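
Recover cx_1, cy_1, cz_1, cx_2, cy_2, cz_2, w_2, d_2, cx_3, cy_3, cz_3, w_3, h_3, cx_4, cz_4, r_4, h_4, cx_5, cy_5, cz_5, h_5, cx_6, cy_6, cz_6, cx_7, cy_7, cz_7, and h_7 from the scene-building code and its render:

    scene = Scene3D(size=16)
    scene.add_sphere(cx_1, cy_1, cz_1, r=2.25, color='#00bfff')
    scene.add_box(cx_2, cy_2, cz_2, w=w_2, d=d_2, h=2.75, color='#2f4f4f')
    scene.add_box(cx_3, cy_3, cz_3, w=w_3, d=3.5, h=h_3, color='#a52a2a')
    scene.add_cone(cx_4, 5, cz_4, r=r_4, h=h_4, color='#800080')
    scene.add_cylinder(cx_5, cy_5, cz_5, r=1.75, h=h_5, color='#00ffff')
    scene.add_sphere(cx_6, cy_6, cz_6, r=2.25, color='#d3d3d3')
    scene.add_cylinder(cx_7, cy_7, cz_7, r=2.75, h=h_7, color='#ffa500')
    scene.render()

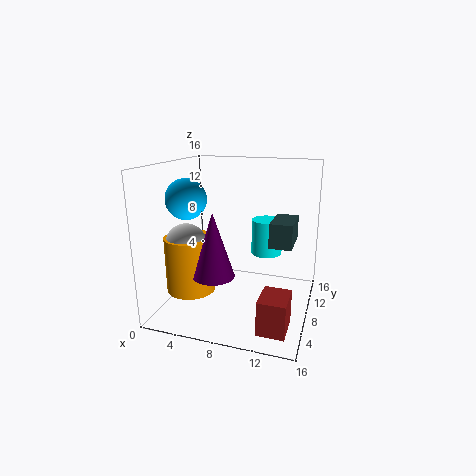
cx_1 = 2.5
cy_1 = 6.75
cz_1 = 12.25
cx_2 = 11.5
cy_2 = 7.75
cz_2 = 7.25
w_2 = 2.5
d_2 = 4.5
cx_3 = 12
cy_3 = 1
cz_3 = 1
w_3 = 2.75
h_3 = 3.5
cx_4 = 6.25
cz_4 = 4.5
r_4 = 2.25
h_4 = 7
cx_5 = 10.75
cy_5 = 10.25
cz_5 = 5.75
h_5 = 4
cx_6 = 2.75
cy_6 = 5.75
cz_6 = 7.5
cx_7 = 3
cy_7 = 6
cz_7 = 2
h_7 = 6.25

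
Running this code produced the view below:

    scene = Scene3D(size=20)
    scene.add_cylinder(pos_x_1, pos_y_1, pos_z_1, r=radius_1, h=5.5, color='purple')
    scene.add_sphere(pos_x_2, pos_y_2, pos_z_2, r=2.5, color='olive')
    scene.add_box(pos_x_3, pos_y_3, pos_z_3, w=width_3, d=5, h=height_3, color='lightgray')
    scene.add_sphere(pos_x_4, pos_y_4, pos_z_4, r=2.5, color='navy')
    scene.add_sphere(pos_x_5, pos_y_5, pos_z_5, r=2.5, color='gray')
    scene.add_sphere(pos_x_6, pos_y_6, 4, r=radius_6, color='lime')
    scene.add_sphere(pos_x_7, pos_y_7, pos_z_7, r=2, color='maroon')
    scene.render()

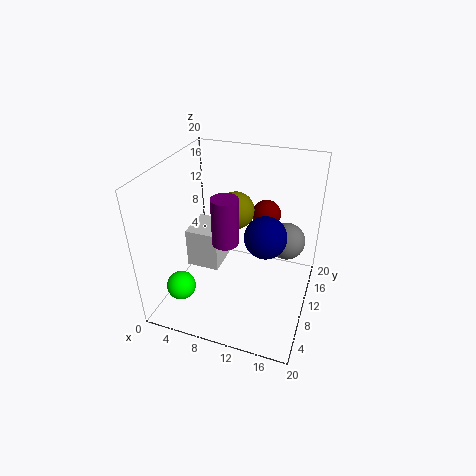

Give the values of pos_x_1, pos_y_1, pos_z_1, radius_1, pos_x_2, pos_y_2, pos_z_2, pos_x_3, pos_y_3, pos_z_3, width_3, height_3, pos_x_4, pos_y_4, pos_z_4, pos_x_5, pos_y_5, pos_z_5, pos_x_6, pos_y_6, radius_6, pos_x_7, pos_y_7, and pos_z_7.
pos_x_1 = 11, pos_y_1 = 3, pos_z_1 = 14, radius_1 = 1.5, pos_x_2 = 9.5, pos_y_2 = 10.5, pos_z_2 = 14, pos_x_3 = 3.5, pos_y_3 = 7, pos_z_3 = 6, width_3 = 4.5, height_3 = 5.5, pos_x_4 = 15, pos_y_4 = 5.5, pos_z_4 = 14, pos_x_5 = 16.5, pos_y_5 = 11.5, pos_z_5 = 10, pos_x_6 = 3.5, pos_y_6 = 4.5, radius_6 = 2, pos_x_7 = 13, pos_y_7 = 13.5, pos_z_7 = 12.5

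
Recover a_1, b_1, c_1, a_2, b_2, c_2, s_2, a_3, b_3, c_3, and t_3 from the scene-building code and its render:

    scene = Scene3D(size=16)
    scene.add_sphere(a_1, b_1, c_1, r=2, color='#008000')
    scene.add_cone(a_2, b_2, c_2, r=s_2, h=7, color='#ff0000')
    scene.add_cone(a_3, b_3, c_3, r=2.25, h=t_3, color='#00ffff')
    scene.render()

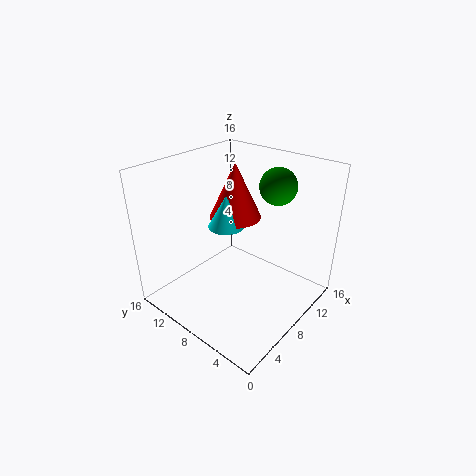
a_1 = 11.25; b_1 = 5.25; c_1 = 13.75; a_2 = 12.25; b_2 = 12; c_2 = 7.75; s_2 = 3.25; a_3 = 10.25; b_3 = 11.75; c_3 = 7.25; t_3 = 4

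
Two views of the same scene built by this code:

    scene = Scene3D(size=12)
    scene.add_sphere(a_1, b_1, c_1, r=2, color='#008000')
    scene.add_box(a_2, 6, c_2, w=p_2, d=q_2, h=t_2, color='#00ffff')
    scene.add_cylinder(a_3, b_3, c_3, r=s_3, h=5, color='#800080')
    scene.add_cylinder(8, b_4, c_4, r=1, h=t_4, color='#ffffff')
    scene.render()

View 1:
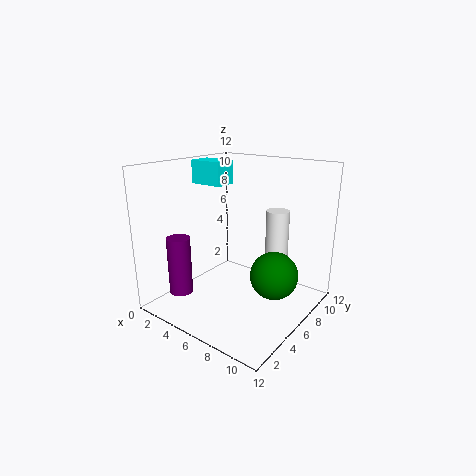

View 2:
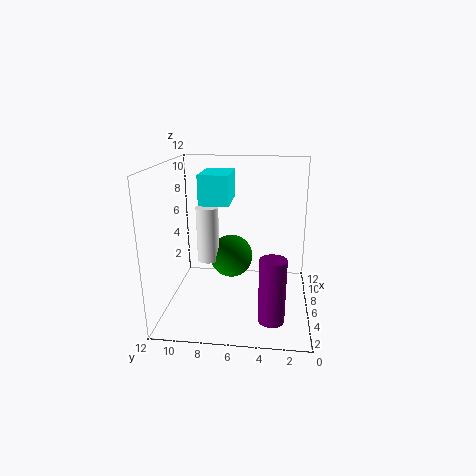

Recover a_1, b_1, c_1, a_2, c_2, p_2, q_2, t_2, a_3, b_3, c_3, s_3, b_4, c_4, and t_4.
a_1 = 9; b_1 = 7; c_1 = 3; a_2 = 1; c_2 = 10; p_2 = 3; q_2 = 2; t_2 = 2; a_3 = 2; b_3 = 3; c_3 = 1; s_3 = 1; b_4 = 9; c_4 = 3; t_4 = 5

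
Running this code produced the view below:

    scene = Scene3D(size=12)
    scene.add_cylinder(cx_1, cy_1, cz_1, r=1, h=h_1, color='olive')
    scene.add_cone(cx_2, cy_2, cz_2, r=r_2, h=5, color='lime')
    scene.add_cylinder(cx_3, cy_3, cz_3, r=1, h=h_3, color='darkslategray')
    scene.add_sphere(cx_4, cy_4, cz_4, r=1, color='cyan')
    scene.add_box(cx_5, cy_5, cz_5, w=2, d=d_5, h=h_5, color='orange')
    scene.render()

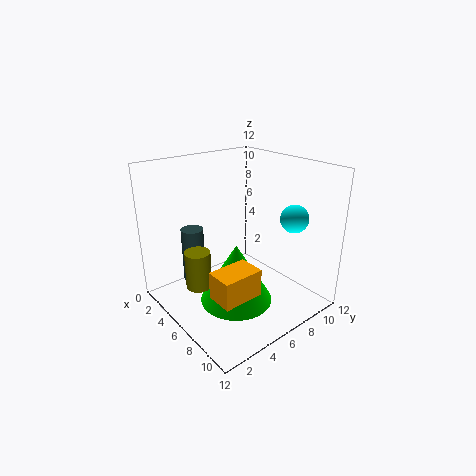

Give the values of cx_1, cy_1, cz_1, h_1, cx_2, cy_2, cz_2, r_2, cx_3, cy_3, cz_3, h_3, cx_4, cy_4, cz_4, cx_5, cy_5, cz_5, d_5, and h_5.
cx_1 = 6, cy_1 = 2, cz_1 = 3, h_1 = 3, cx_2 = 7, cy_2 = 5, cz_2 = 1, r_2 = 3, cx_3 = 2, cy_3 = 4, cz_3 = 1, h_3 = 5, cx_4 = 11, cy_4 = 7, cz_4 = 9, cx_5 = 9, cy_5 = 1, cz_5 = 4, d_5 = 3, h_5 = 2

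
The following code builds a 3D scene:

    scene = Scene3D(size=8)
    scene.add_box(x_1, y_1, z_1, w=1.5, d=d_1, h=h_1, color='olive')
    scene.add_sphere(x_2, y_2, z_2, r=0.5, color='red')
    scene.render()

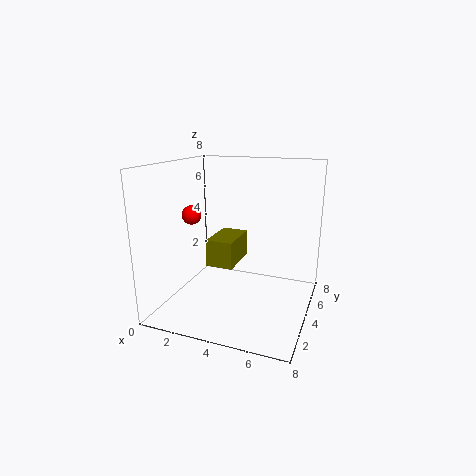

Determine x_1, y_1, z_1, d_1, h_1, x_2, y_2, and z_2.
x_1 = 2.5
y_1 = 3
z_1 = 2.5
d_1 = 2.5
h_1 = 1.5
x_2 = 2
y_2 = 2.5
z_2 = 5.5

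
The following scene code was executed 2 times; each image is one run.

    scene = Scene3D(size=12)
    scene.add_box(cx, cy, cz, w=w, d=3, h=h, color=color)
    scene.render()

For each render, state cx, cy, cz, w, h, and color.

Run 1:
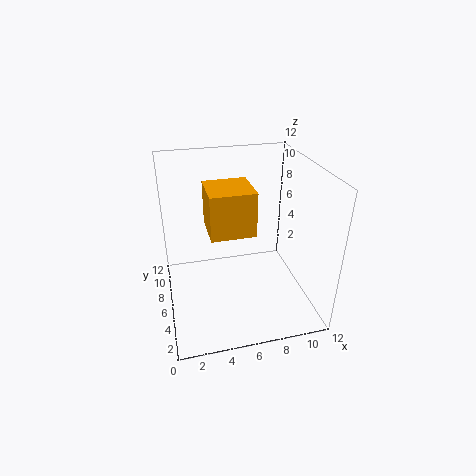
cx = 3
cy = 1
cz = 9
w = 3
h = 3
color = 'orange'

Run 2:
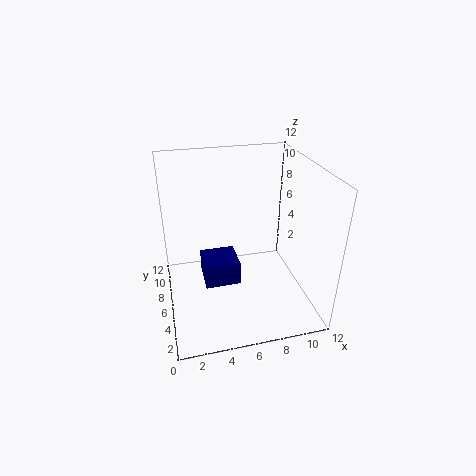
cx = 3
cy = 5
cz = 2
w = 3
h = 2
color = 'navy'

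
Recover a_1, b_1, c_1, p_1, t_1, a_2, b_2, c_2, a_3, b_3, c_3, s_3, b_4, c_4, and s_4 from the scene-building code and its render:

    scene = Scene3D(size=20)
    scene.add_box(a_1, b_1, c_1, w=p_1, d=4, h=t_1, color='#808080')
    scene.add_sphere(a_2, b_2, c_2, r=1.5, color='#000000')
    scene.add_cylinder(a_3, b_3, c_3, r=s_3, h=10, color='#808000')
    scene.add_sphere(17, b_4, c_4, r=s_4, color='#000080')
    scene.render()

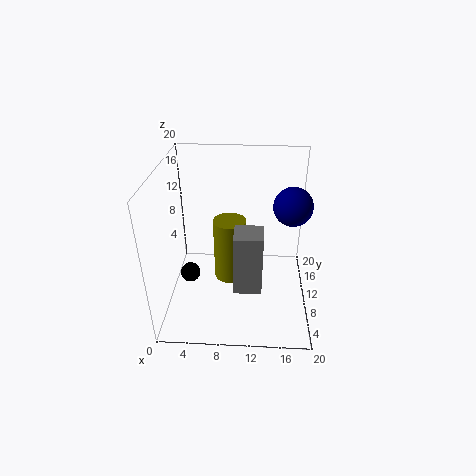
a_1 = 9.5
b_1 = 7
c_1 = 2.5
p_1 = 4
t_1 = 9
a_2 = 2.5
b_2 = 11.5
c_2 = 2.5
a_3 = 8.5
b_3 = 14
c_3 = 0.5
s_3 = 2.5
b_4 = 9
c_4 = 15.5
s_4 = 2.5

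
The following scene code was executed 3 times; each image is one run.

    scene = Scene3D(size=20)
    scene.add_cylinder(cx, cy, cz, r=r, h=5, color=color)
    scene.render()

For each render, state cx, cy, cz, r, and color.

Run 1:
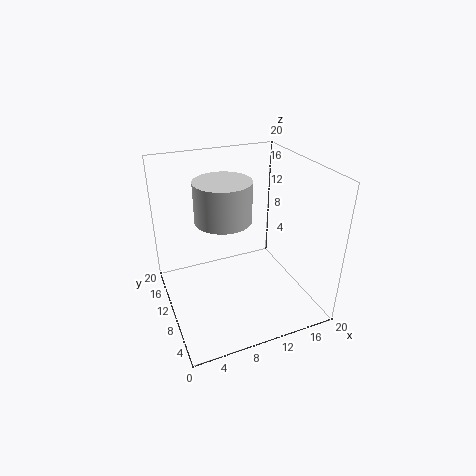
cx = 7
cy = 7.5
cz = 14.5
r = 3.5
color = 'lightgray'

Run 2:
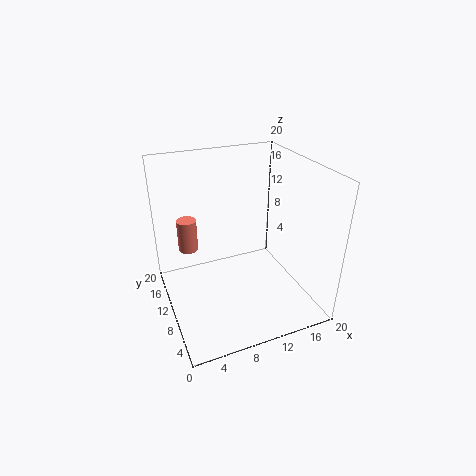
cx = 4.5
cy = 17
cz = 5.5
r = 1.5
color = 'salmon'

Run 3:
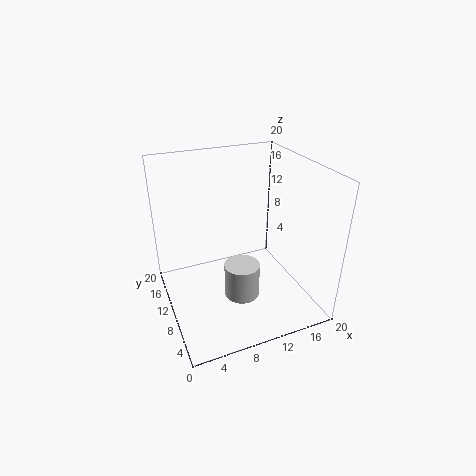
cx = 10
cy = 8.5
cz = 1.5
r = 2.5
color = 'lightgray'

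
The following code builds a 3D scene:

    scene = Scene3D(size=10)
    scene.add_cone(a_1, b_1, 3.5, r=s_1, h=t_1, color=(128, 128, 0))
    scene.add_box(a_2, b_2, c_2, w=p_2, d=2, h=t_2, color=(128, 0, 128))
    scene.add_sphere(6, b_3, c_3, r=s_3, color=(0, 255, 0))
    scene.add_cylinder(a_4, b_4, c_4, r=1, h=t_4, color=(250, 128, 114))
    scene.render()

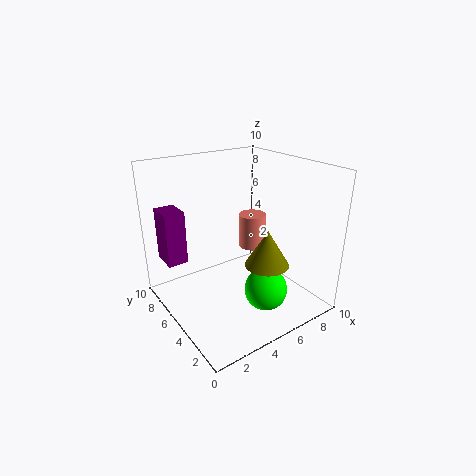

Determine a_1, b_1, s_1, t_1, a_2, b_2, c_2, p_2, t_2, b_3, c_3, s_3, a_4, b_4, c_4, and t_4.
a_1 = 6
b_1 = 3
s_1 = 1.5
t_1 = 2.5
a_2 = 1
b_2 = 8
c_2 = 2.5
p_2 = 1.5
t_2 = 4
b_3 = 3
c_3 = 1.5
s_3 = 1.5
a_4 = 7
b_4 = 6
c_4 = 3.5
t_4 = 2.5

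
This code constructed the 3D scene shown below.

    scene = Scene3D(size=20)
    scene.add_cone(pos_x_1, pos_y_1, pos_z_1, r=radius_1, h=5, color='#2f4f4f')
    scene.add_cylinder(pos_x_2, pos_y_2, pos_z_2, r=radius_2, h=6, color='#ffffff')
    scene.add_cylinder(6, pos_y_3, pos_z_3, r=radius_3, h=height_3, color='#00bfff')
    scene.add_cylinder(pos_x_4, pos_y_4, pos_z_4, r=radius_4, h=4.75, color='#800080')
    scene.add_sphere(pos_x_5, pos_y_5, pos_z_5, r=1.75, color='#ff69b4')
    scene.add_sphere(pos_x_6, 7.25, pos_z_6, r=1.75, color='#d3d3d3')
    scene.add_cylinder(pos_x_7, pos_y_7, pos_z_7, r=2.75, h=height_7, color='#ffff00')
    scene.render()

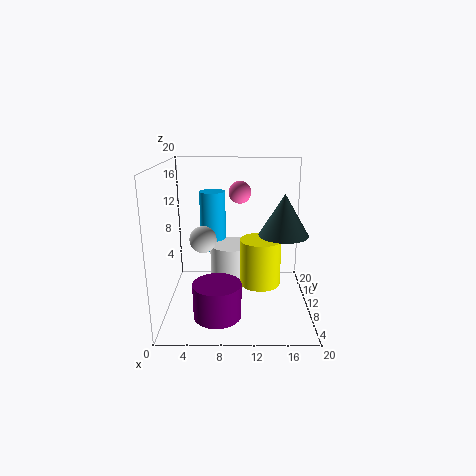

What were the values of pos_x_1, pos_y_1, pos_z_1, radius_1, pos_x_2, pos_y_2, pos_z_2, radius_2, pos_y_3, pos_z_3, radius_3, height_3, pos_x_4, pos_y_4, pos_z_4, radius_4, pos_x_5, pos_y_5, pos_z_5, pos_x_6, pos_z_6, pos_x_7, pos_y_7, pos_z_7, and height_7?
pos_x_1 = 15.5, pos_y_1 = 4.75, pos_z_1 = 12.25, radius_1 = 3, pos_x_2 = 9, pos_y_2 = 13.75, pos_z_2 = 1.75, radius_2 = 3.25, pos_y_3 = 16.5, pos_z_3 = 6, radius_3 = 2, height_3 = 9.25, pos_x_4 = 7.25, pos_y_4 = 6, pos_z_4 = 0.25, radius_4 = 3.25, pos_x_5 = 10.25, pos_y_5 = 17, pos_z_5 = 15, pos_x_6 = 5.5, pos_z_6 = 10.75, pos_x_7 = 13, pos_y_7 = 8, pos_z_7 = 4.25, height_7 = 6.25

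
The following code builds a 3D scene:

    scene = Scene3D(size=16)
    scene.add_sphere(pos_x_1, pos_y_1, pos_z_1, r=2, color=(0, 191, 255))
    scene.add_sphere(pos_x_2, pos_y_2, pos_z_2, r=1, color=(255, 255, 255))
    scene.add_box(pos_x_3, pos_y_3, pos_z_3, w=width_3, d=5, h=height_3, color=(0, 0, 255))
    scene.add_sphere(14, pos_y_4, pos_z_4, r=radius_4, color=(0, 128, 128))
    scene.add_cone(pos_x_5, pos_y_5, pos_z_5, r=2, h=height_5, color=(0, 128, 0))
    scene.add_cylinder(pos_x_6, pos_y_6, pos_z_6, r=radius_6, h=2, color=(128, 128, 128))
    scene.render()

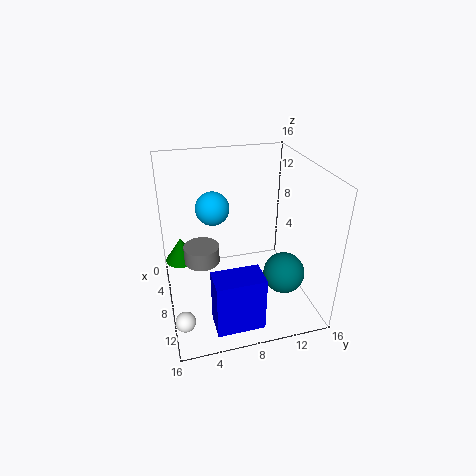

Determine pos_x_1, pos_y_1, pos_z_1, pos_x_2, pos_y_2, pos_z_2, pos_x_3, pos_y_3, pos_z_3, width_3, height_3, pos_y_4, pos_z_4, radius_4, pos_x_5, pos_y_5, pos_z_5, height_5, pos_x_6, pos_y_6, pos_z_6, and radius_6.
pos_x_1 = 4
pos_y_1 = 6
pos_z_1 = 10
pos_x_2 = 14
pos_y_2 = 1
pos_z_2 = 3
pos_x_3 = 12
pos_y_3 = 4
pos_z_3 = 1
width_3 = 3
height_3 = 6
pos_y_4 = 11
pos_z_4 = 7
radius_4 = 2
pos_x_5 = 3
pos_y_5 = 2
pos_z_5 = 3
height_5 = 3
pos_x_6 = 7
pos_y_6 = 4
pos_z_6 = 5
radius_6 = 2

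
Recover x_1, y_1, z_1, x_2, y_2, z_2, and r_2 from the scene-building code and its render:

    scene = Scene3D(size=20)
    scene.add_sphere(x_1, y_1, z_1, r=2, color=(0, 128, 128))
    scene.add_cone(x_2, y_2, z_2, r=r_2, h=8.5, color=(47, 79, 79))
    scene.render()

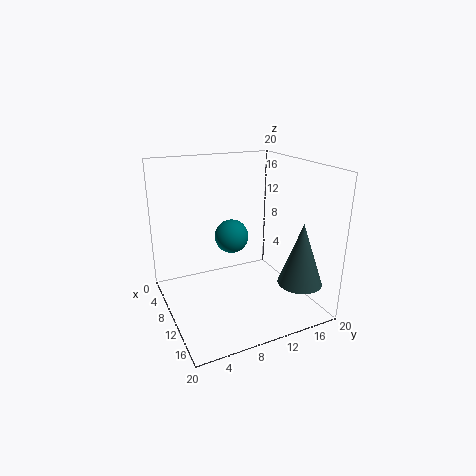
x_1 = 14.5, y_1 = 7, z_1 = 12.5, x_2 = 16, y_2 = 16.5, z_2 = 4.5, r_2 = 3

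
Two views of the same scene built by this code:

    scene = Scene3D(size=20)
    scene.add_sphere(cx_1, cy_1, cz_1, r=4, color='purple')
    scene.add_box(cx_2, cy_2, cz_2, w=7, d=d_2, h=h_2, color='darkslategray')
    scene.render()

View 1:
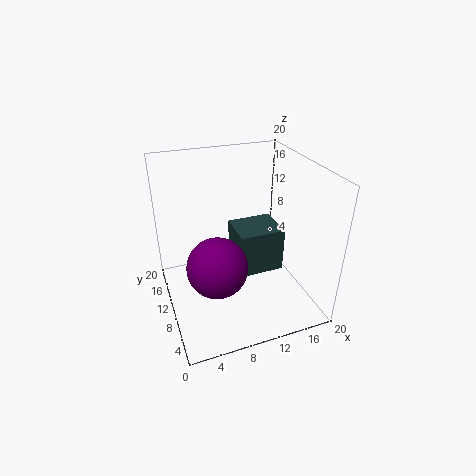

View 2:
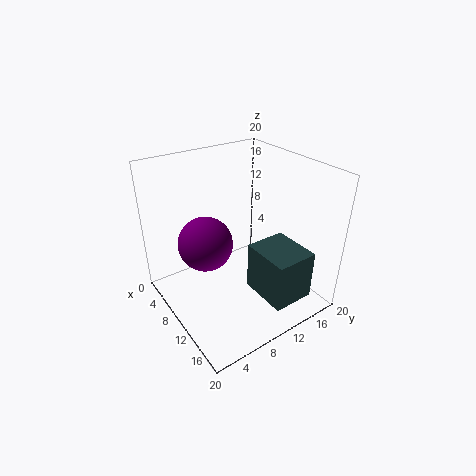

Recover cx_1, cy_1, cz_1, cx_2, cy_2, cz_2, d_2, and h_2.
cx_1 = 6; cy_1 = 7; cz_1 = 8; cx_2 = 11; cy_2 = 11; cz_2 = 2; d_2 = 6; h_2 = 7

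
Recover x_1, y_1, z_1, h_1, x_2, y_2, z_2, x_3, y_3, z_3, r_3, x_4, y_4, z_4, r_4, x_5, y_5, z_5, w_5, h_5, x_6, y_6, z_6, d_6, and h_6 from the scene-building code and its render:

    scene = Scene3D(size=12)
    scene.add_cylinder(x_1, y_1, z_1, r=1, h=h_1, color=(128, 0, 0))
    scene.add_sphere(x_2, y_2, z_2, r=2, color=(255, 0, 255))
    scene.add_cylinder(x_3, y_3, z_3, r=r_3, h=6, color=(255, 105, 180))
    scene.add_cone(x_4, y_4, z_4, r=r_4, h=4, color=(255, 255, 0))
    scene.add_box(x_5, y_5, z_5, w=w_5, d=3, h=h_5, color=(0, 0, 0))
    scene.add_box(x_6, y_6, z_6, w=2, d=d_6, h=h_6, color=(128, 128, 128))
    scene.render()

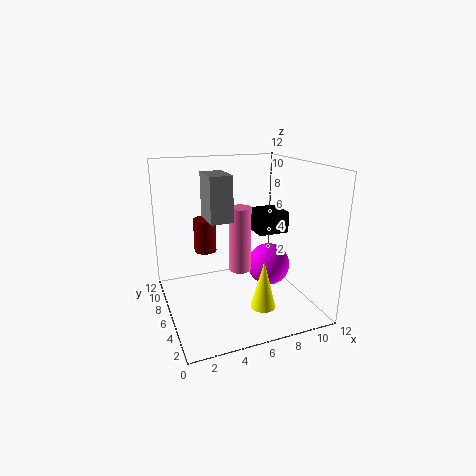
x_1 = 4; y_1 = 9; z_1 = 4; h_1 = 3; x_2 = 10; y_2 = 8; z_2 = 2; x_3 = 7; y_3 = 8; z_3 = 2; r_3 = 1; x_4 = 7; y_4 = 3; z_4 = 1; r_4 = 1; x_5 = 9; y_5 = 8; z_5 = 5; w_5 = 3; h_5 = 2; x_6 = 4; y_6 = 7; z_6 = 7; d_6 = 3; h_6 = 4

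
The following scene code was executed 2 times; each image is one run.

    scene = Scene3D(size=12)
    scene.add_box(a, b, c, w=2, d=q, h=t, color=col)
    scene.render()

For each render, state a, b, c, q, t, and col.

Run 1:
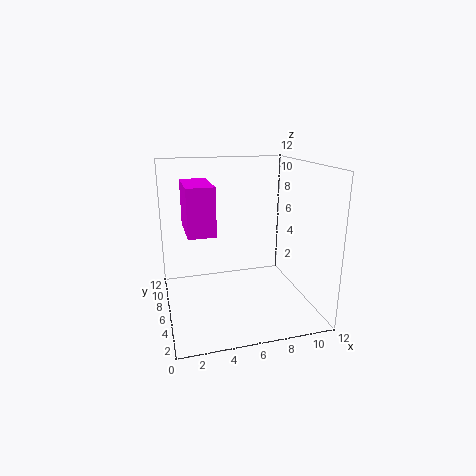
a = 1.5
b = 2.5
c = 7.5
q = 4
t = 3.5
col = 'magenta'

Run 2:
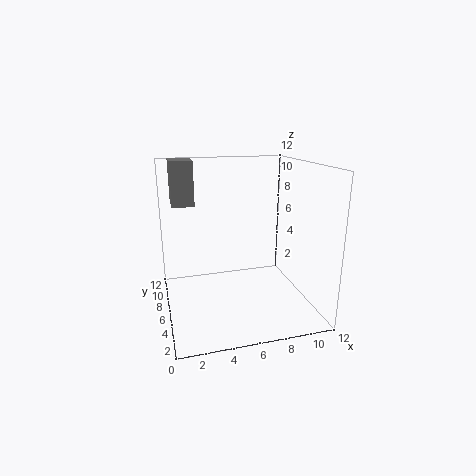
a = 1
b = 9.5
c = 8
q = 2.5
t = 4
col = 'gray'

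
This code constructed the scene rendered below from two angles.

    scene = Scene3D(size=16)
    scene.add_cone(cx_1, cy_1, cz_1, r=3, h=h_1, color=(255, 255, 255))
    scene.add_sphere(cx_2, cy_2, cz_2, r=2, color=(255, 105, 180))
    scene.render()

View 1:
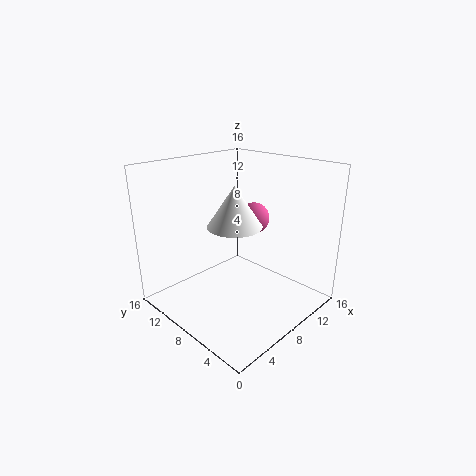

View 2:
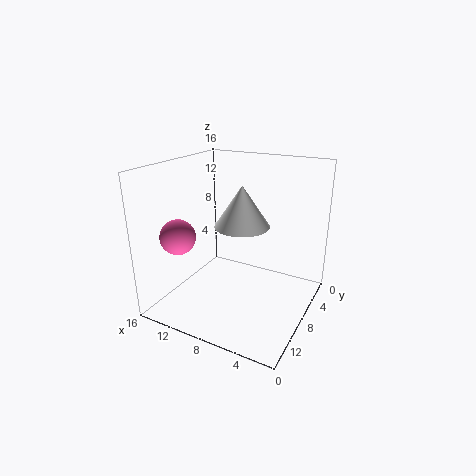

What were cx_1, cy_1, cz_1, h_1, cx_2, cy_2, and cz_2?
cx_1 = 7.5, cy_1 = 8, cz_1 = 9.5, h_1 = 4.5, cx_2 = 14, cy_2 = 11, cz_2 = 8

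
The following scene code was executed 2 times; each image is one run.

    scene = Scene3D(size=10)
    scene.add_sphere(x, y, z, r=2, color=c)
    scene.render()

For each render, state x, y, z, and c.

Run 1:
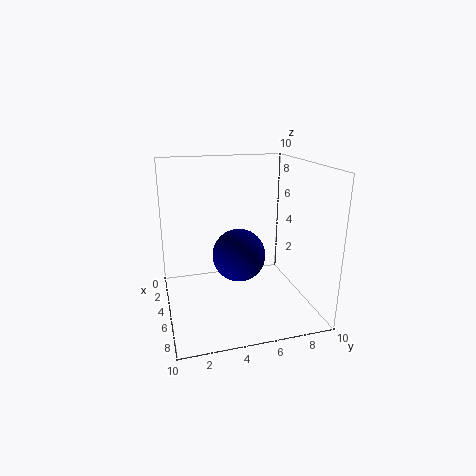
x = 3.5, y = 5.5, z = 3, c = 'navy'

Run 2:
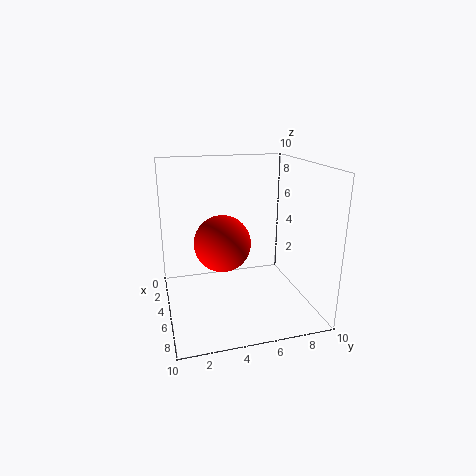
x = 4.5, y = 4, z = 4.5, c = 'red'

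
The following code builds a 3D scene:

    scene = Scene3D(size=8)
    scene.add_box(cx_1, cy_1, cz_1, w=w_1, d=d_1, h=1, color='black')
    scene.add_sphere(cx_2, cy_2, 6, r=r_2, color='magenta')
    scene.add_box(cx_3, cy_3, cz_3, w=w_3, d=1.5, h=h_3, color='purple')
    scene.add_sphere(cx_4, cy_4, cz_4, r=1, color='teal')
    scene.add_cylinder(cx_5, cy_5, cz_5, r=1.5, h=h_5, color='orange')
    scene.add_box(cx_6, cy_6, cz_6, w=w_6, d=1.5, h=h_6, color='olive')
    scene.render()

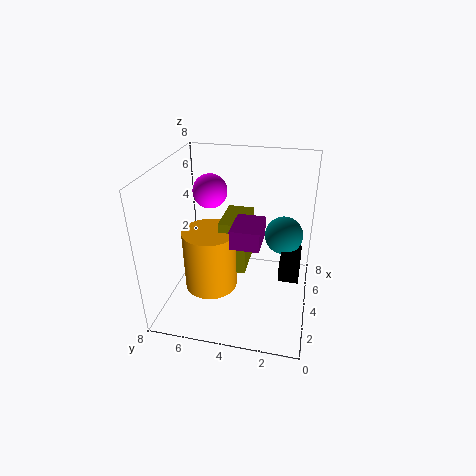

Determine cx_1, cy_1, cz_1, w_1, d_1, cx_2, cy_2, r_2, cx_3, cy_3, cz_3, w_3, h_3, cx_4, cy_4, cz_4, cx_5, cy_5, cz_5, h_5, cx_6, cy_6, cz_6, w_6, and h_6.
cx_1 = 2
cy_1 = 0.5
cz_1 = 3
w_1 = 2
d_1 = 1
cx_2 = 5.5
cy_2 = 6
r_2 = 1
cx_3 = 2
cy_3 = 2.5
cz_3 = 4.5
w_3 = 2
h_3 = 1
cx_4 = 4
cy_4 = 1.5
cz_4 = 4.5
cx_5 = 3.5
cy_5 = 5.5
cz_5 = 1
h_5 = 3.5
cx_6 = 3.5
cy_6 = 3.5
cz_6 = 2
w_6 = 2.5
h_6 = 3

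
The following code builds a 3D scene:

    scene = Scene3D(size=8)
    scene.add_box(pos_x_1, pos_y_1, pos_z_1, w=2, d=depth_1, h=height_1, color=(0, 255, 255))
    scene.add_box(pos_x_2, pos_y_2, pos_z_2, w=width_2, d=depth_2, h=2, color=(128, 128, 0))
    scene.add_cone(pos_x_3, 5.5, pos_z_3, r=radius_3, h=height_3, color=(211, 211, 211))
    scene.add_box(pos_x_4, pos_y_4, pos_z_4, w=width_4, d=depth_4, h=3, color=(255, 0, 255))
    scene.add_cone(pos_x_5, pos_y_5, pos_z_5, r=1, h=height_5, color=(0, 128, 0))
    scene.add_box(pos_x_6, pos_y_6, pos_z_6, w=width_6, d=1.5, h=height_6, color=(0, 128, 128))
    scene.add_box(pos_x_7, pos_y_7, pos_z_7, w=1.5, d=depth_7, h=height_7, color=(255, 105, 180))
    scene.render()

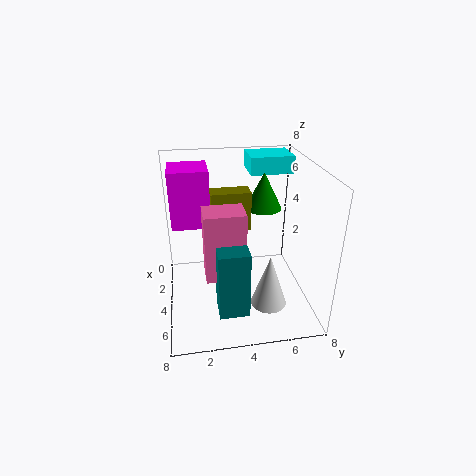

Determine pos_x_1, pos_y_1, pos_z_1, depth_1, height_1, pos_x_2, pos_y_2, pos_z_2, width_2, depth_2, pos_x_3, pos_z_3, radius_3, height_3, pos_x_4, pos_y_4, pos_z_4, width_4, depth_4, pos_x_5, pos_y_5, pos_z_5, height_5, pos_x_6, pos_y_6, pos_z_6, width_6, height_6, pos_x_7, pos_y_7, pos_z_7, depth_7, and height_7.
pos_x_1 = 0.5, pos_y_1 = 5, pos_z_1 = 7, depth_1 = 2.5, height_1 = 1, pos_x_2 = 4, pos_y_2 = 2.5, pos_z_2 = 5, width_2 = 1, depth_2 = 2, pos_x_3 = 5.5, pos_z_3 = 0.5, radius_3 = 1, height_3 = 3, pos_x_4 = 2.5, pos_y_4 = 0.5, pos_z_4 = 5, width_4 = 2, depth_4 = 2, pos_x_5 = 3.5, pos_y_5 = 5.5, pos_z_5 = 5.5, height_5 = 2, pos_x_6 = 6, pos_y_6 = 2.5, pos_z_6 = 1.5, width_6 = 1.5, height_6 = 3.5, pos_x_7 = 5, pos_y_7 = 2, pos_z_7 = 3, depth_7 = 2, height_7 = 3.5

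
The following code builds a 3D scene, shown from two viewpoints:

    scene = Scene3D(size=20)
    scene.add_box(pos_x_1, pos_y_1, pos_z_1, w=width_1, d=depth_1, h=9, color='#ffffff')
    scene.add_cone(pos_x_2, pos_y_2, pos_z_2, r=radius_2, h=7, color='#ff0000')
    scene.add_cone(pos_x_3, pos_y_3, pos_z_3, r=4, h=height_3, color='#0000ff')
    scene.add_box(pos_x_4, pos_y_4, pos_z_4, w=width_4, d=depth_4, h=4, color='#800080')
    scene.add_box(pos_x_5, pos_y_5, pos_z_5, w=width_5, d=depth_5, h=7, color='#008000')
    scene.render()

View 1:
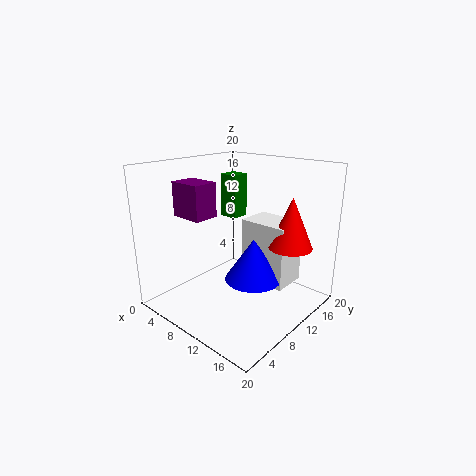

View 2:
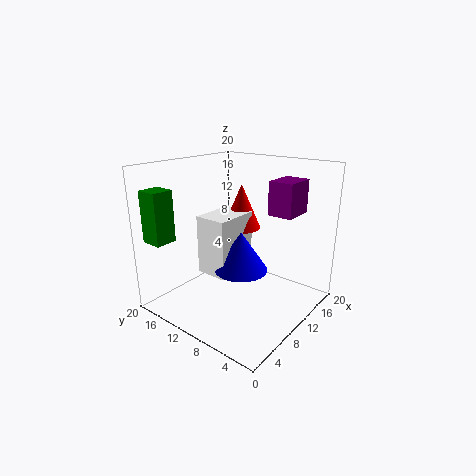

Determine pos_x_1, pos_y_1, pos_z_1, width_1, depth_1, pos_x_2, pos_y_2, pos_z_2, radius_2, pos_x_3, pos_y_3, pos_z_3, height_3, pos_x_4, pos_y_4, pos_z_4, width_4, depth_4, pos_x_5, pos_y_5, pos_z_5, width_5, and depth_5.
pos_x_1 = 9
pos_y_1 = 12
pos_z_1 = 3
width_1 = 7
depth_1 = 5
pos_x_2 = 16
pos_y_2 = 14
pos_z_2 = 9
radius_2 = 3
pos_x_3 = 12
pos_y_3 = 11
pos_z_3 = 4
height_3 = 6
pos_x_4 = 8
pos_y_4 = 1
pos_z_4 = 15
width_4 = 4
depth_4 = 3
pos_x_5 = 1
pos_y_5 = 16
pos_z_5 = 10
width_5 = 3
depth_5 = 3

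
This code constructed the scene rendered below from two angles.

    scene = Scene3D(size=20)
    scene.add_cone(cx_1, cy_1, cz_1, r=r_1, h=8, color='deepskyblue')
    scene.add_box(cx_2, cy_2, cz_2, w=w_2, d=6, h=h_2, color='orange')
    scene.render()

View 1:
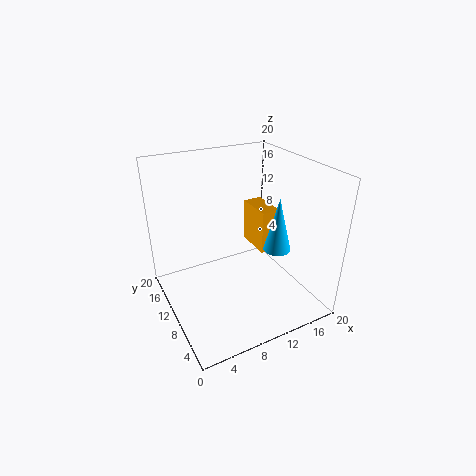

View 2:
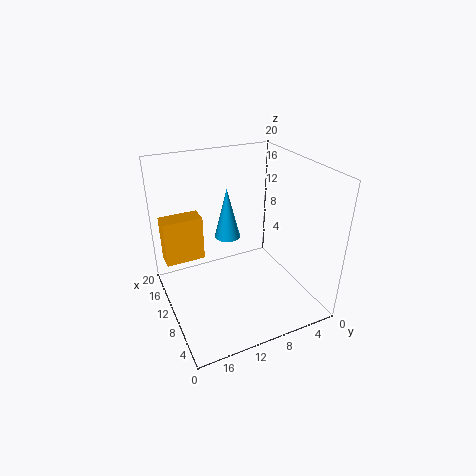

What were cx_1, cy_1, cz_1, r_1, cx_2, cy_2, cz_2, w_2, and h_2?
cx_1 = 16
cy_1 = 9
cz_1 = 7
r_1 = 2
cx_2 = 16
cy_2 = 13
cz_2 = 4
w_2 = 3
h_2 = 7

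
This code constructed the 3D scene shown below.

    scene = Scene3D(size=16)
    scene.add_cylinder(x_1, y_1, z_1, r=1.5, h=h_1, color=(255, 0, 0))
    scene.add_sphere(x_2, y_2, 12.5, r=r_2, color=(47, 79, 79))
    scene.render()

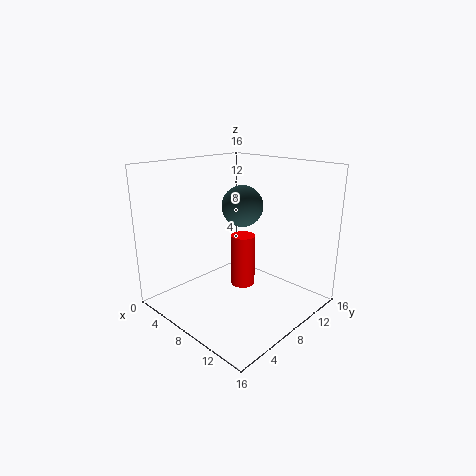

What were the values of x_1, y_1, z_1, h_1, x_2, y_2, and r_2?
x_1 = 6, y_1 = 11, z_1 = 0.5, h_1 = 6.5, x_2 = 10.5, y_2 = 6, r_2 = 2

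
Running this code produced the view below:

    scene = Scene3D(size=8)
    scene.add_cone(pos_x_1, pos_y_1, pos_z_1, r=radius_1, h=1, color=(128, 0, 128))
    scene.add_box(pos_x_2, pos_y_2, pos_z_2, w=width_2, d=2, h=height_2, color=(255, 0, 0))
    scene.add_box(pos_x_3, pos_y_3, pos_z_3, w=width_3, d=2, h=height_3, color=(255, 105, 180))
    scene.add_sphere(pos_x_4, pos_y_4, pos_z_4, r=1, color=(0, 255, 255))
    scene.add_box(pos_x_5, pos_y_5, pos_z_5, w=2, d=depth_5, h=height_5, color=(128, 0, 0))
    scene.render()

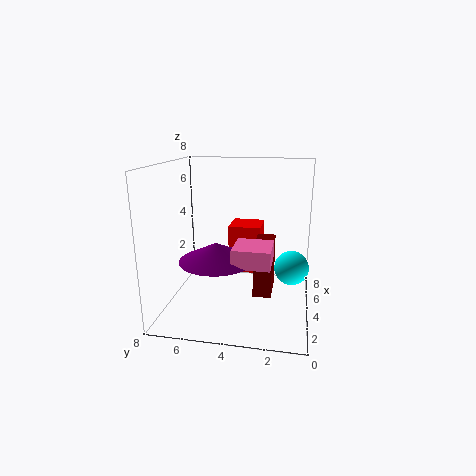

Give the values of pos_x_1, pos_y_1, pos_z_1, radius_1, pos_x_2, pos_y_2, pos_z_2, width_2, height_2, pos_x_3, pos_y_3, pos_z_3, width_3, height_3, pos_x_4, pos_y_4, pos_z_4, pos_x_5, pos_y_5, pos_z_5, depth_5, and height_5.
pos_x_1 = 3; pos_y_1 = 5; pos_z_1 = 3; radius_1 = 2; pos_x_2 = 6; pos_y_2 = 3; pos_z_2 = 1; width_2 = 2; height_2 = 3; pos_x_3 = 2; pos_y_3 = 2; pos_z_3 = 3; width_3 = 2; height_3 = 1; pos_x_4 = 5; pos_y_4 = 1; pos_z_4 = 2; pos_x_5 = 3; pos_y_5 = 2; pos_z_5 = 1; depth_5 = 1; height_5 = 3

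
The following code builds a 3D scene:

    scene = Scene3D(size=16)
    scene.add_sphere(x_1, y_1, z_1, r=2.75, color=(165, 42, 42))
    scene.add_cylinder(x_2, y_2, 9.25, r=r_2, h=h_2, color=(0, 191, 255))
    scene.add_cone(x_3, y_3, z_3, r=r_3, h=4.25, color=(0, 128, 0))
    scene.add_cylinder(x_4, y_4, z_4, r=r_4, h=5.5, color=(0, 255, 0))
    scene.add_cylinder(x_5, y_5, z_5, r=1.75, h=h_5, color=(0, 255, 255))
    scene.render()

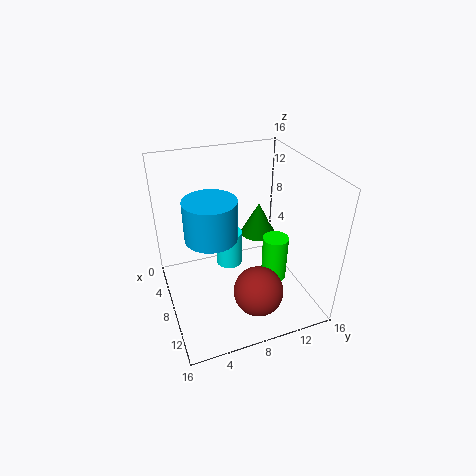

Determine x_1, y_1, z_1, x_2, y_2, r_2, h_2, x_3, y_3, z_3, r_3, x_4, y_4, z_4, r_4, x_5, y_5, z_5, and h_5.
x_1 = 11.75; y_1 = 9; z_1 = 3; x_2 = 8.75; y_2 = 4.75; r_2 = 2.75; h_2 = 4.25; x_3 = 3; y_3 = 12.75; z_3 = 4.75; r_3 = 2.25; x_4 = 8.5; y_4 = 12.5; z_4 = 1.75; r_4 = 1.5; x_5 = 2; y_5 = 9; z_5 = 0.25; h_5 = 4.75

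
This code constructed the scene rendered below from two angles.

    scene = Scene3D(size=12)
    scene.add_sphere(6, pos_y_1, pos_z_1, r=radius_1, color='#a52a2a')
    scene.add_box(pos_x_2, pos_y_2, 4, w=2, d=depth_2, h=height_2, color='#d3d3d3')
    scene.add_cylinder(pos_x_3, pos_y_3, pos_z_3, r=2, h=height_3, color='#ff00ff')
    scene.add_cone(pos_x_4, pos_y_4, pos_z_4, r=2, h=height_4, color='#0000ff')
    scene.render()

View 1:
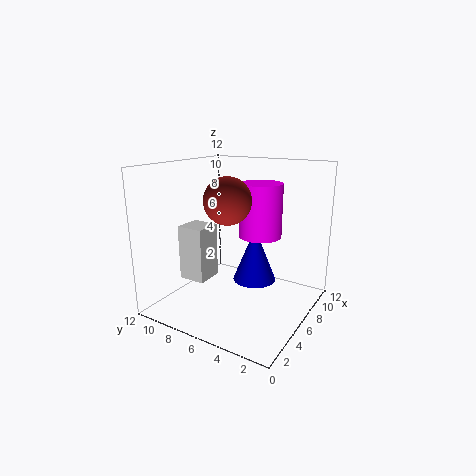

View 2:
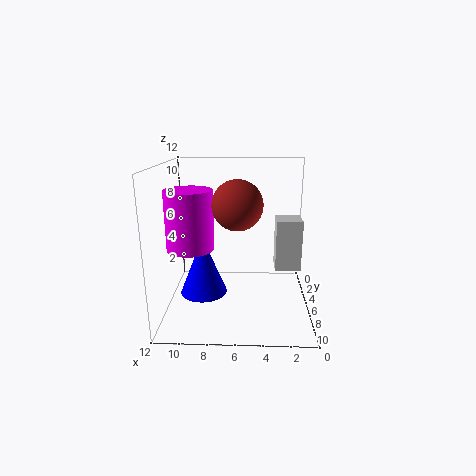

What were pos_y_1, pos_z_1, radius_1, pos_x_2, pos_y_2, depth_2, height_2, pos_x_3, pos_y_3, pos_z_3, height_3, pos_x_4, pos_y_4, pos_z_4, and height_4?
pos_y_1 = 7; pos_z_1 = 9; radius_1 = 2; pos_x_2 = 1; pos_y_2 = 6; depth_2 = 2; height_2 = 4; pos_x_3 = 10; pos_y_3 = 6; pos_z_3 = 5; height_3 = 5; pos_x_4 = 9; pos_y_4 = 6; pos_z_4 = 1; height_4 = 5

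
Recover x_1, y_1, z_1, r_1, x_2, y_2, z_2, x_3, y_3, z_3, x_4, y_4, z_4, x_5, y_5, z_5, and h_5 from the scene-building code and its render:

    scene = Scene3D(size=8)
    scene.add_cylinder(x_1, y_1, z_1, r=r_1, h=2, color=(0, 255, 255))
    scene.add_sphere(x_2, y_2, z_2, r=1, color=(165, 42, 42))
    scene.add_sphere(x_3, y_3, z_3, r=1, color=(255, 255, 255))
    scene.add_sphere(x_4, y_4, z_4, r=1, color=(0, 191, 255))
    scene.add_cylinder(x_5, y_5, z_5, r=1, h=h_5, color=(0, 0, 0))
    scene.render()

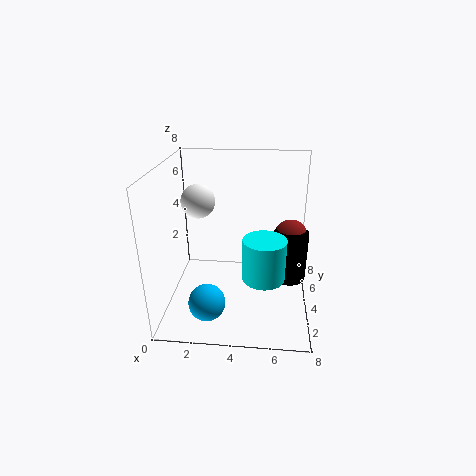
x_1 = 5.5, y_1 = 1, z_1 = 3.5, r_1 = 1, x_2 = 7, y_2 = 5.5, z_2 = 3.5, x_3 = 1.5, y_3 = 5.5, z_3 = 5.5, x_4 = 2.5, y_4 = 2, z_4 = 1, x_5 = 7, y_5 = 5, z_5 = 1, h_5 = 3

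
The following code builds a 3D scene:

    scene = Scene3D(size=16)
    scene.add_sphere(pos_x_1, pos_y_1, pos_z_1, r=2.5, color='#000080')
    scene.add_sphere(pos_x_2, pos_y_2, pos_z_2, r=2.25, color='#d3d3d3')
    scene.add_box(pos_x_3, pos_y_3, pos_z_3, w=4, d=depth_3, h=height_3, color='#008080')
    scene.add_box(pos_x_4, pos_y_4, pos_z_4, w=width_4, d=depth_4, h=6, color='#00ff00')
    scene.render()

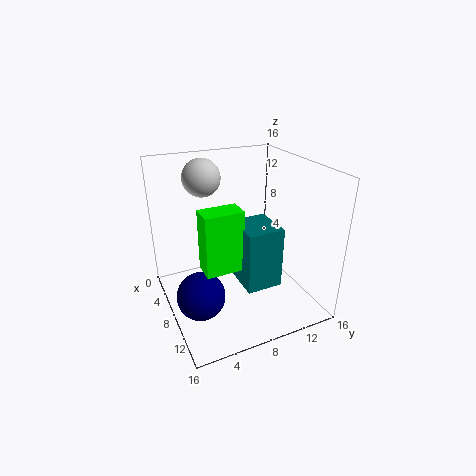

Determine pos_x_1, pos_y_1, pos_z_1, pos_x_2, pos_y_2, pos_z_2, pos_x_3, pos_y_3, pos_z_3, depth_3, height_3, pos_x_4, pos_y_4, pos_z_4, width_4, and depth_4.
pos_x_1 = 10.75, pos_y_1 = 2.5, pos_z_1 = 3.75, pos_x_2 = 2.25, pos_y_2 = 6, pos_z_2 = 13.5, pos_x_3 = 10.75, pos_y_3 = 6, pos_z_3 = 5.75, depth_3 = 3.5, height_3 = 6, pos_x_4 = 11, pos_y_4 = 2.5, pos_z_4 = 7.5, width_4 = 2.25, depth_4 = 3.75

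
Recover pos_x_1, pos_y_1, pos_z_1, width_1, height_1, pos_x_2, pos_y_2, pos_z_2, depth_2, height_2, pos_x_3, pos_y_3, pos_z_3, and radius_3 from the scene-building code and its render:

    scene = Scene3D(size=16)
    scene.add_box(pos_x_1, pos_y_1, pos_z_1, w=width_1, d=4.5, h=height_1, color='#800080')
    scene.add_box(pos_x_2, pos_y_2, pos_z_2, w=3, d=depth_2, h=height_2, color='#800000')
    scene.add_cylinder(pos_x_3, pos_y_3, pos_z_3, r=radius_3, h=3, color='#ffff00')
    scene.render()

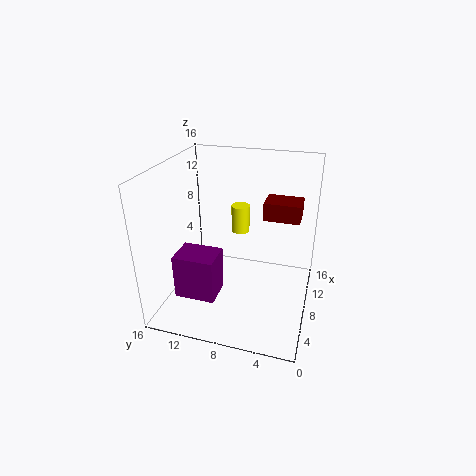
pos_x_1 = 3.5; pos_y_1 = 9.5; pos_z_1 = 2; width_1 = 3.5; height_1 = 5; pos_x_2 = 9; pos_y_2 = 1.5; pos_z_2 = 10; depth_2 = 4; height_2 = 2; pos_x_3 = 9; pos_y_3 = 8; pos_z_3 = 8.5; radius_3 = 1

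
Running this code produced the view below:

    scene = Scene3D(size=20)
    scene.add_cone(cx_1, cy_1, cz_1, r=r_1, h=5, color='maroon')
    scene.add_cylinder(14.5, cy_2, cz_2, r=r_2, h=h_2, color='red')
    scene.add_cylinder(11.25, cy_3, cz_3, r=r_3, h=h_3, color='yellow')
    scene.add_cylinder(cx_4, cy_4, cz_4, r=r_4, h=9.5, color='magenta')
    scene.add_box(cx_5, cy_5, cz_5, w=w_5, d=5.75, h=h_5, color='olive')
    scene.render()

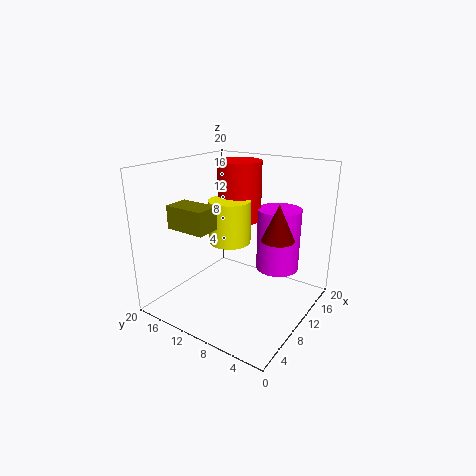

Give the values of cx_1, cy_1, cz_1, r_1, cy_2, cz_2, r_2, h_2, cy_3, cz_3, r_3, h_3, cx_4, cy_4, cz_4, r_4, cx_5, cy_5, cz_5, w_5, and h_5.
cx_1 = 11.75, cy_1 = 4.75, cz_1 = 10.25, r_1 = 2.25, cy_2 = 12.75, cz_2 = 11, r_2 = 3.25, h_2 = 8.75, cy_3 = 12.25, cz_3 = 8.5, r_3 = 3, h_3 = 6.25, cx_4 = 16.5, cy_4 = 7, cz_4 = 3.5, r_4 = 3.25, cx_5 = 4.5, cy_5 = 12, cz_5 = 11.5, w_5 = 3.5, h_5 = 3.25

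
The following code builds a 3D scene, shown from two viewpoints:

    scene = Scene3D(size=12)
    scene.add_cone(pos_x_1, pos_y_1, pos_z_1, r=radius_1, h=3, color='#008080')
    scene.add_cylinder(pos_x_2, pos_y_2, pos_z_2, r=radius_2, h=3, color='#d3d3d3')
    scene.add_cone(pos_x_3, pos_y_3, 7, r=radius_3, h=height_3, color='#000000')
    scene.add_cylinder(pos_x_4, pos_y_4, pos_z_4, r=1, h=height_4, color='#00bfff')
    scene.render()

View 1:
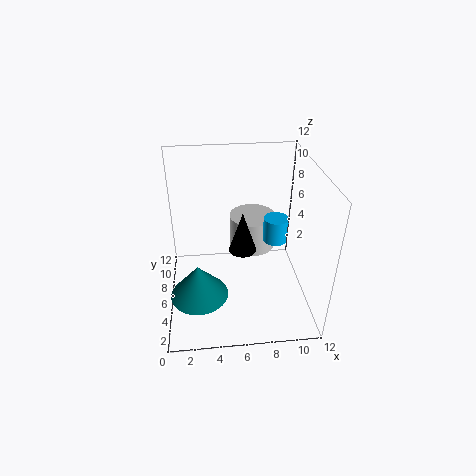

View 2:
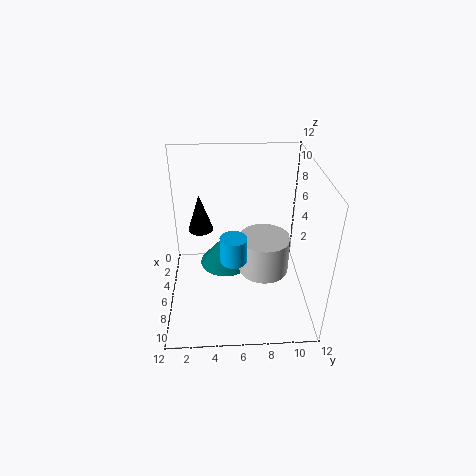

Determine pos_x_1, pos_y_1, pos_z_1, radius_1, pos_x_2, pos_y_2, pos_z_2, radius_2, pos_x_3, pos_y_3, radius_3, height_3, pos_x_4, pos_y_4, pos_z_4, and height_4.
pos_x_1 = 2.5, pos_y_1 = 5, pos_z_1 = 1, radius_1 = 2.5, pos_x_2 = 7.5, pos_y_2 = 8, pos_z_2 = 4, radius_2 = 2, pos_x_3 = 6, pos_y_3 = 3, radius_3 = 1, height_3 = 3, pos_x_4 = 9, pos_y_4 = 5.5, pos_z_4 = 6, height_4 = 2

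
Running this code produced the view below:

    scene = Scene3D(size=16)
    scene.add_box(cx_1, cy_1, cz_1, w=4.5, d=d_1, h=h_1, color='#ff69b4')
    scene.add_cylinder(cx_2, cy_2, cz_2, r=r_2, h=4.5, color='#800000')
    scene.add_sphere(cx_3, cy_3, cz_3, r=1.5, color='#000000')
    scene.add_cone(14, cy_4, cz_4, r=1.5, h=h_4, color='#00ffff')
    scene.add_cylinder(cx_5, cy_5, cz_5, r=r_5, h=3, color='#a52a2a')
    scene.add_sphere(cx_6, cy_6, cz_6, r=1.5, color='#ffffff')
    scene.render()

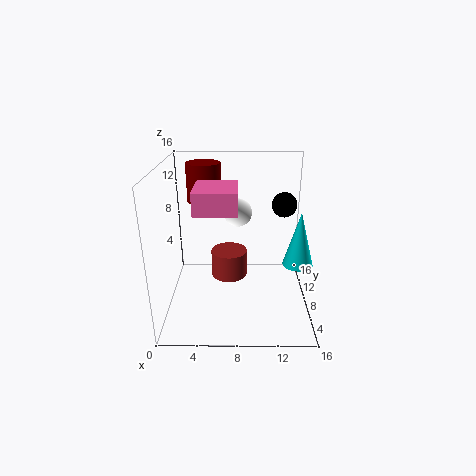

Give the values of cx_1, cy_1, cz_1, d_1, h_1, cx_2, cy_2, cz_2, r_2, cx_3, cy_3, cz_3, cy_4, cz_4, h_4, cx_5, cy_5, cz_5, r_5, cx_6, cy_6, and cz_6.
cx_1 = 3.5, cy_1 = 5, cz_1 = 11.5, d_1 = 5, h_1 = 2.5, cx_2 = 4, cy_2 = 12, cz_2 = 11, r_2 = 2, cx_3 = 13.5, cy_3 = 12, cz_3 = 10.5, cy_4 = 4, cz_4 = 7, h_4 = 5.5, cx_5 = 7, cy_5 = 8, cz_5 = 3.5, r_5 = 2, cx_6 = 8, cy_6 = 8, cz_6 = 11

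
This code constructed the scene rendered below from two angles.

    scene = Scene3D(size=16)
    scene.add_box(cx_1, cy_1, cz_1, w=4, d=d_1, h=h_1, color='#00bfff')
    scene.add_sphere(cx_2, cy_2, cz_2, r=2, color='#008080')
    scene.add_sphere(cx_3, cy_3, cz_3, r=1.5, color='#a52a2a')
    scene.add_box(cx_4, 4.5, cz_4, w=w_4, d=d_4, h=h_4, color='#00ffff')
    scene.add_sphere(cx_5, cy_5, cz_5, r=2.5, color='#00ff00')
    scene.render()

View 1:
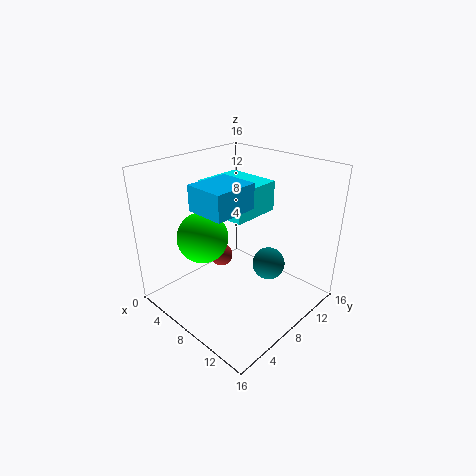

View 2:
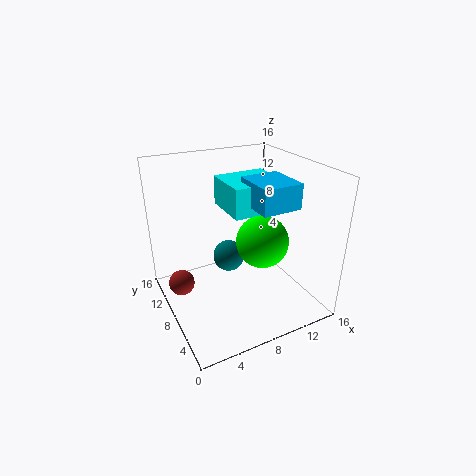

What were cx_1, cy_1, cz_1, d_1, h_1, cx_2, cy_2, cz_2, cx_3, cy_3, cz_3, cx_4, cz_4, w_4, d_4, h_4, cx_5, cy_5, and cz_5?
cx_1 = 7.5; cy_1 = 2; cz_1 = 13; d_1 = 4.5; h_1 = 2.5; cx_2 = 9; cy_2 = 12.5; cz_2 = 3; cx_3 = 2; cy_3 = 11; cz_3 = 2; cx_4 = 6; cz_4 = 12; w_4 = 5.5; d_4 = 5; h_4 = 3; cx_5 = 8; cy_5 = 3; cz_5 = 10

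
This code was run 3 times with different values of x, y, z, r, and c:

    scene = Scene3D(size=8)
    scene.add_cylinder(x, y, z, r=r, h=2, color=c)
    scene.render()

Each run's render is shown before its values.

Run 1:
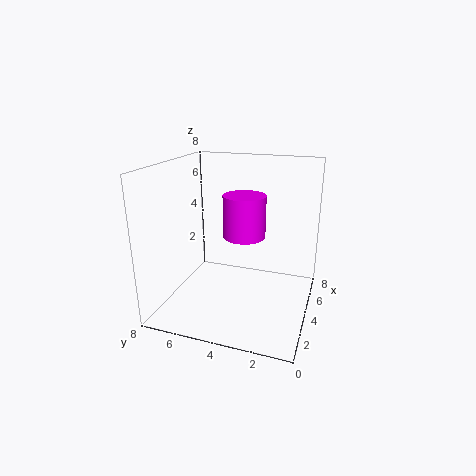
x = 2
y = 3
z = 5
r = 1
c = 'magenta'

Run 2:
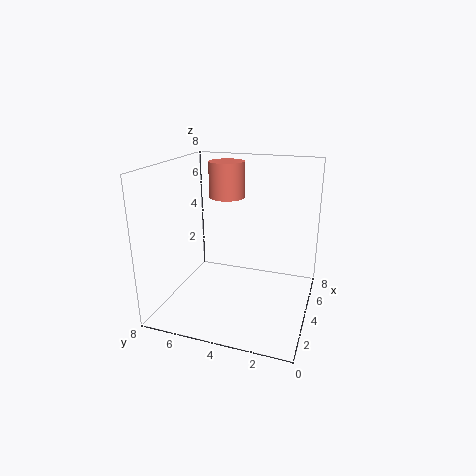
x = 5
y = 5
z = 6
r = 1
c = 'salmon'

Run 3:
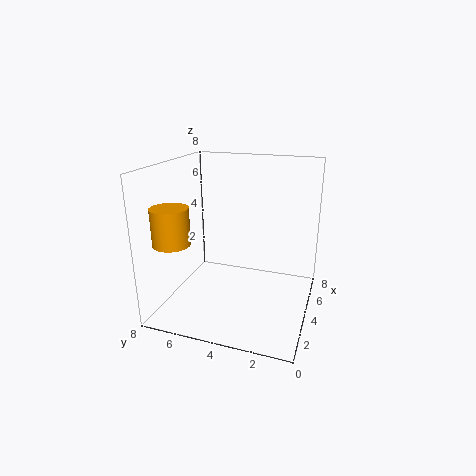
x = 2
y = 7
z = 4
r = 1
c = 'orange'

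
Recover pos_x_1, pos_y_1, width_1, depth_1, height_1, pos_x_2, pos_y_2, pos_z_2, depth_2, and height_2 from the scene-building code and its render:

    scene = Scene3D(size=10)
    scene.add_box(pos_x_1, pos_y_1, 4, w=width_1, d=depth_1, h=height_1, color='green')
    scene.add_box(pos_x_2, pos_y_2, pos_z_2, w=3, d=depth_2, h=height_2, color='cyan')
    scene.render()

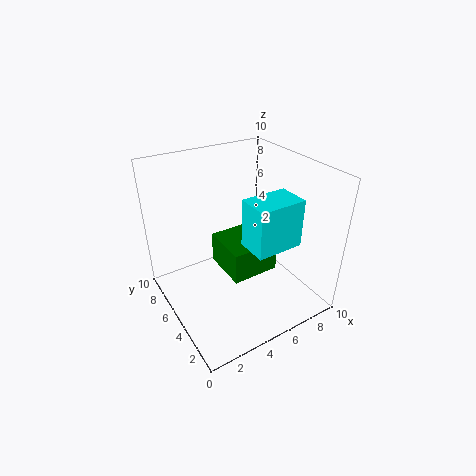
pos_x_1 = 3, pos_y_1 = 2, width_1 = 3, depth_1 = 3, height_1 = 2, pos_x_2 = 4, pos_y_2 = 1, pos_z_2 = 6, depth_2 = 2, height_2 = 3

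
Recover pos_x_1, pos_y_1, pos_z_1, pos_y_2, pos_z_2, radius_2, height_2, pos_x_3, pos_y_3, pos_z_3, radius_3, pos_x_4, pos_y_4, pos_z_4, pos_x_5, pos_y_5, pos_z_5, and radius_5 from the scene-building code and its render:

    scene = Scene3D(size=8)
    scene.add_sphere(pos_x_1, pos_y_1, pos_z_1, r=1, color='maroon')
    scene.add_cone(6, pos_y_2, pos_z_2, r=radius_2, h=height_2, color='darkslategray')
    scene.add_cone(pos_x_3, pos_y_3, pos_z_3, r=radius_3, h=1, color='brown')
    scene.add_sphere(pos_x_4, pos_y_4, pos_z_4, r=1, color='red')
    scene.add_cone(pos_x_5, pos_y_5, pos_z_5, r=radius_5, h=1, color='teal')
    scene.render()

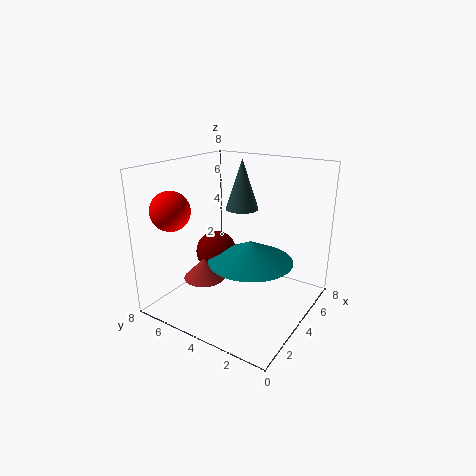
pos_x_1 = 2
pos_y_1 = 4
pos_z_1 = 4
pos_y_2 = 5
pos_z_2 = 5
radius_2 = 1
height_2 = 3
pos_x_3 = 1
pos_y_3 = 4
pos_z_3 = 3
radius_3 = 1
pos_x_4 = 1
pos_y_4 = 6
pos_z_4 = 6
pos_x_5 = 2
pos_y_5 = 2
pos_z_5 = 4
radius_5 = 2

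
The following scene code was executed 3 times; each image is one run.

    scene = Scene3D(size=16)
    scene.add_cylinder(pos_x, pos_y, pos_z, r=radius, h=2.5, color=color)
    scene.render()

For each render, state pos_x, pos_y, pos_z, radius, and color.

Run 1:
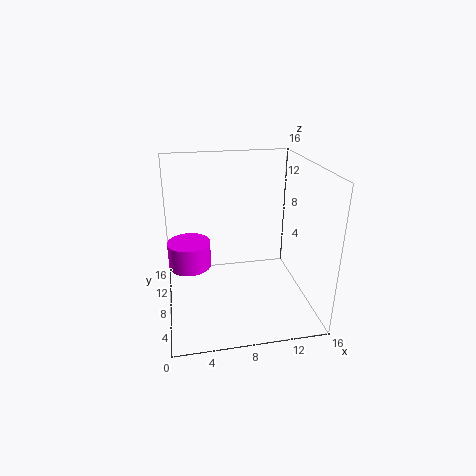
pos_x = 2.5, pos_y = 4, pos_z = 7.5, radius = 2, color = 'magenta'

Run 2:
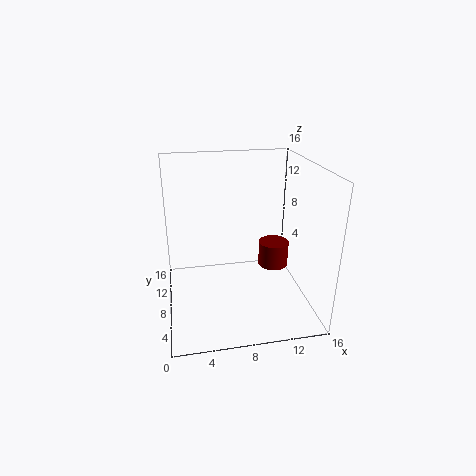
pos_x = 11, pos_y = 4.5, pos_z = 6.5, radius = 1.5, color = 'maroon'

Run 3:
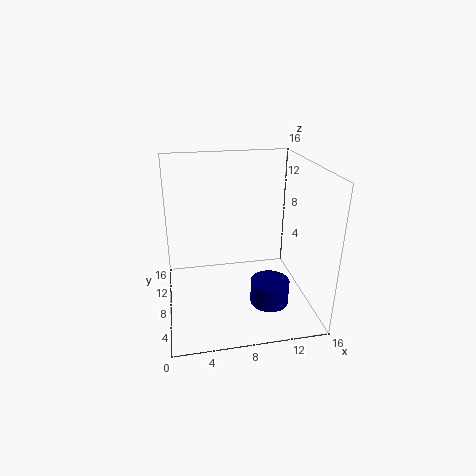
pos_x = 10.5, pos_y = 3.5, pos_z = 2.5, radius = 2, color = 'navy'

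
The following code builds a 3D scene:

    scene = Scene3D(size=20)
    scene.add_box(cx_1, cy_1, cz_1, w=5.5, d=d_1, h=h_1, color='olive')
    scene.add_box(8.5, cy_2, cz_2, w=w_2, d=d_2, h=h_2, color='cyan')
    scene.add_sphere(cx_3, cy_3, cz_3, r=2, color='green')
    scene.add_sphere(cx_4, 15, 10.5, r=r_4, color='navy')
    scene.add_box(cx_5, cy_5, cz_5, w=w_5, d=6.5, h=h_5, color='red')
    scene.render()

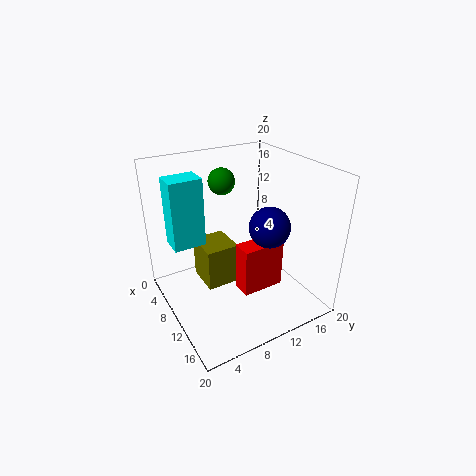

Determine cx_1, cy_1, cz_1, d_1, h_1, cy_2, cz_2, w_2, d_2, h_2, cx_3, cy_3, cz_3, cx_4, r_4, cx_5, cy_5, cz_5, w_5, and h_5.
cx_1 = 2, cy_1 = 6.5, cz_1 = 0.5, d_1 = 5, h_1 = 6.5, cy_2 = 0.5, cz_2 = 11.5, w_2 = 3, d_2 = 4, h_2 = 8.5, cx_3 = 3.5, cy_3 = 11, cz_3 = 16, cx_4 = 10.5, r_4 = 3, cx_5 = 8.5, cy_5 = 10.5, cz_5 = 0.5, w_5 = 3, h_5 = 7.5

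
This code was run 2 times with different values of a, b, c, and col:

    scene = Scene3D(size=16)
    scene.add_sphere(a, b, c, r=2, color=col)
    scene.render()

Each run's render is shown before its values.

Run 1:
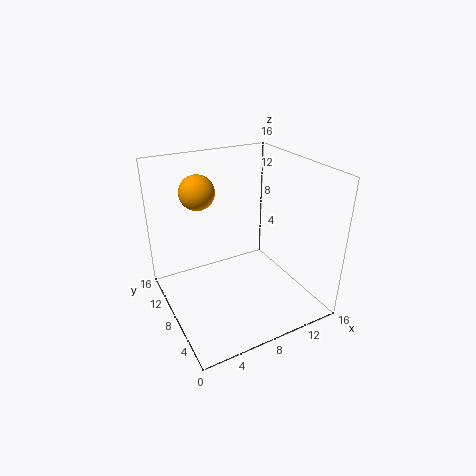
a = 5; b = 12; c = 12.5; col = 'orange'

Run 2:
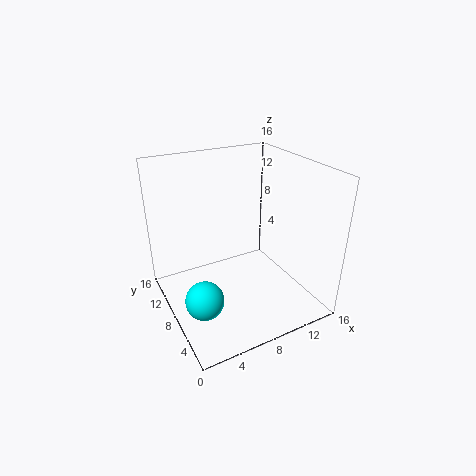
a = 2.5; b = 5; c = 3.5; col = 'cyan'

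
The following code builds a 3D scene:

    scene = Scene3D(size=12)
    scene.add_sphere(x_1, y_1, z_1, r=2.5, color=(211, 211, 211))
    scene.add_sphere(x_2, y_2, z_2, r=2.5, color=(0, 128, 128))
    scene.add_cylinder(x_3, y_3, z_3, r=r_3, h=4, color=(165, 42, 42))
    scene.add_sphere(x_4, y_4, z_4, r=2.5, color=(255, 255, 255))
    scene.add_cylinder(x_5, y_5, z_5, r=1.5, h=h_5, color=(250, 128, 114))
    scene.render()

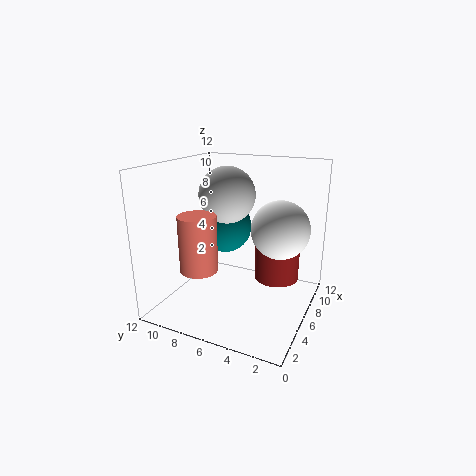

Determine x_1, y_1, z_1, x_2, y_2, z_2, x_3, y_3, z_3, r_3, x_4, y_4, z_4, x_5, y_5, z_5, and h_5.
x_1 = 8
y_1 = 8
z_1 = 9
x_2 = 9.5
y_2 = 9
z_2 = 5.5
x_3 = 9
y_3 = 3.5
z_3 = 1.5
r_3 = 2
x_4 = 8
y_4 = 3
z_4 = 6.5
x_5 = 3
y_5 = 8
z_5 = 4
h_5 = 4.5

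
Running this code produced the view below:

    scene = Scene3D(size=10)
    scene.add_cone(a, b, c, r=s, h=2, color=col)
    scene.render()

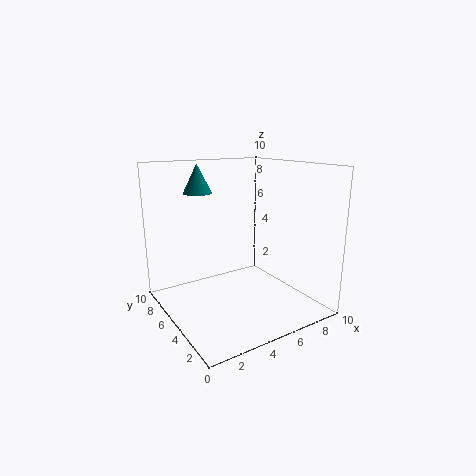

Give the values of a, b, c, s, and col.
a = 3, b = 7, c = 8, s = 1, col = 'teal'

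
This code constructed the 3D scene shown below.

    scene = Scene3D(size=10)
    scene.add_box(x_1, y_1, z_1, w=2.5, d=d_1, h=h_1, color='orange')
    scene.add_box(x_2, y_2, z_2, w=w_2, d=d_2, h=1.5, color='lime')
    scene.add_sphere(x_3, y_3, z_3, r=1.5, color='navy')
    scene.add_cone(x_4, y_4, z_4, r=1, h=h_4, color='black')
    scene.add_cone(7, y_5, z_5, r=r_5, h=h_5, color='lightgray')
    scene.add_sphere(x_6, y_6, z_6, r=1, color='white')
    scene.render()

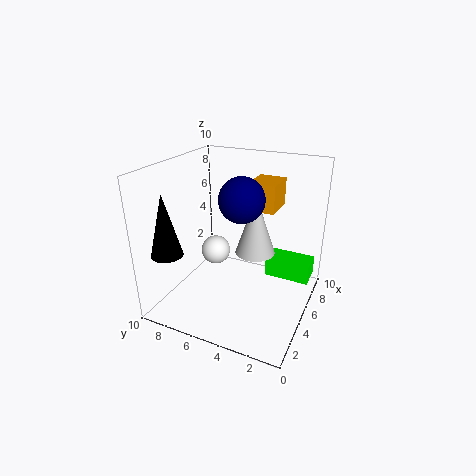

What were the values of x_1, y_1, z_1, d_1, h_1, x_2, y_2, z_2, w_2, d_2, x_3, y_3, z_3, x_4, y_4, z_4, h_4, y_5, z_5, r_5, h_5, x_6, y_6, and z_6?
x_1 = 6.5
y_1 = 3
z_1 = 6.5
d_1 = 2
h_1 = 2
x_2 = 8
y_2 = 0.5
z_2 = 0.5
w_2 = 2
d_2 = 3.5
x_3 = 4.5
y_3 = 4.5
z_3 = 8
x_4 = 1
y_4 = 8
z_4 = 5
h_4 = 4
y_5 = 4.5
z_5 = 3
r_5 = 1.5
h_5 = 4.5
x_6 = 4.5
y_6 = 6.5
z_6 = 4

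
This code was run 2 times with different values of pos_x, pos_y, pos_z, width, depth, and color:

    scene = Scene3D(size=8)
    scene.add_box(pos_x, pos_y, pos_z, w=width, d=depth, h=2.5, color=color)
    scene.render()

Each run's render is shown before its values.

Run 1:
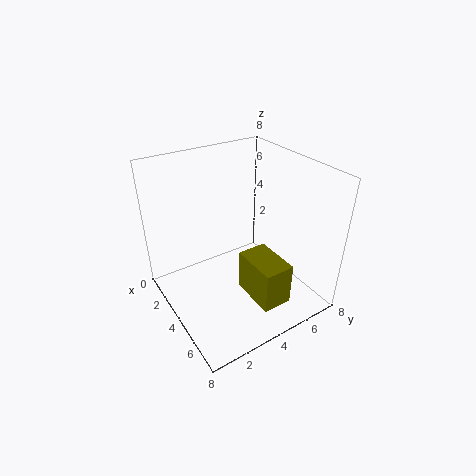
pos_x = 3.75; pos_y = 4.25; pos_z = 0.25; width = 2.75; depth = 1.75; color = 'olive'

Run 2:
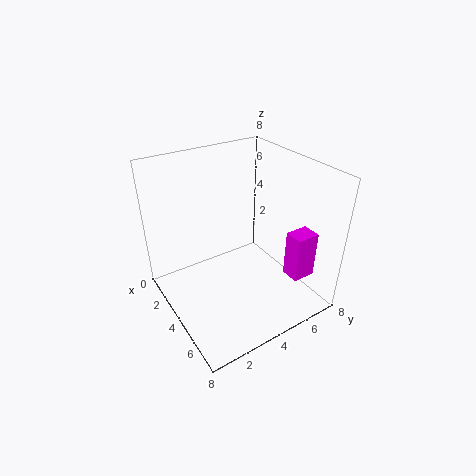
pos_x = 6.25; pos_y = 5.5; pos_z = 2.5; width = 1; depth = 1.25; color = 'magenta'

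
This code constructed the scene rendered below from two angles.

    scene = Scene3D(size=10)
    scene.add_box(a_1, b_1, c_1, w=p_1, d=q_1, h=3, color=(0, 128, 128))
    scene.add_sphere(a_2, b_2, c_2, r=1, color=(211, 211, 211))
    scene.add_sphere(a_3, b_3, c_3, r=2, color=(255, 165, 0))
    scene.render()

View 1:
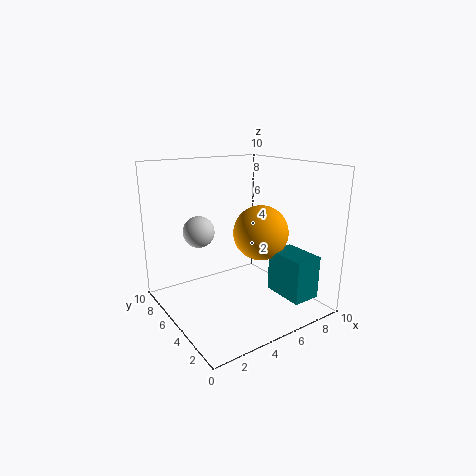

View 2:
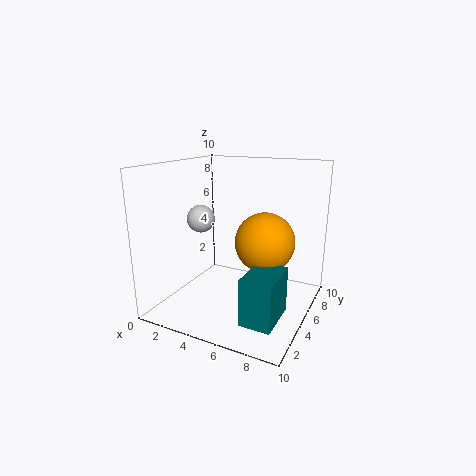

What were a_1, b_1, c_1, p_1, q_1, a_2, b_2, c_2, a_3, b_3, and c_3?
a_1 = 7
b_1 = 1
c_1 = 1
p_1 = 2
q_1 = 3
a_2 = 2
b_2 = 5
c_2 = 6
a_3 = 7
b_3 = 5
c_3 = 5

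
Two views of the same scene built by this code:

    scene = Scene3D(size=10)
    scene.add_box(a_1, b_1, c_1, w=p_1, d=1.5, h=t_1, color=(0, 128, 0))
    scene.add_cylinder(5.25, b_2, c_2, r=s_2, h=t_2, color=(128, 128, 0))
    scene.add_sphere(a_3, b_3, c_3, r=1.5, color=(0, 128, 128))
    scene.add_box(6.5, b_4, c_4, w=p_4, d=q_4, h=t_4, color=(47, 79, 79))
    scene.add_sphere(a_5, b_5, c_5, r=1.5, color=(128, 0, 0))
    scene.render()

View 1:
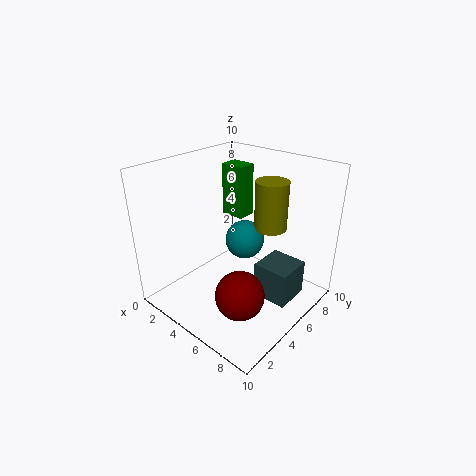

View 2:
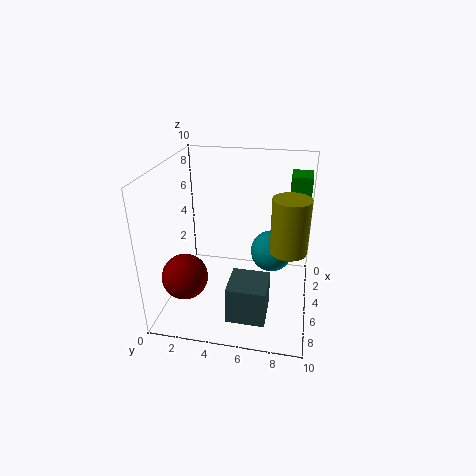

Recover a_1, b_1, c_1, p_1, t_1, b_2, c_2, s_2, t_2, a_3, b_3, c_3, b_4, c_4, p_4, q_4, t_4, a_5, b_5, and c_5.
a_1 = 0.5, b_1 = 8.25, c_1 = 4.5, p_1 = 2, t_1 = 4.25, b_2 = 8.5, c_2 = 4.5, s_2 = 1.25, t_2 = 3.75, a_3 = 3.75, b_3 = 7.25, c_3 = 3.5, b_4 = 5, c_4 = 1, p_4 = 2.5, q_4 = 2.5, t_4 = 2.5, a_5 = 7.75, b_5 = 2, c_5 = 3.25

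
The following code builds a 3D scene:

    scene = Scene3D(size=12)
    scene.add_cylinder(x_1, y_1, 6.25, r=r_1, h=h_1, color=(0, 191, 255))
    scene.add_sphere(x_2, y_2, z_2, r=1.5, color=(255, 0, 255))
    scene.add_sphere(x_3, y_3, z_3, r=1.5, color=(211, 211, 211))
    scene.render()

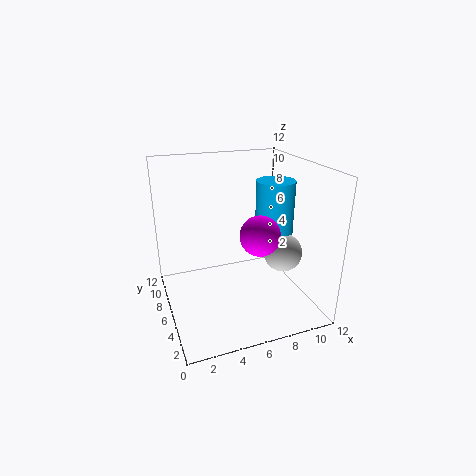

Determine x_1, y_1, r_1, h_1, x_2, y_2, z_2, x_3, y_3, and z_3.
x_1 = 8.5
y_1 = 4.5
r_1 = 1.5
h_1 = 4.75
x_2 = 6.5
y_2 = 2.75
z_2 = 7.5
x_3 = 8.75
y_3 = 3.25
z_3 = 5.5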